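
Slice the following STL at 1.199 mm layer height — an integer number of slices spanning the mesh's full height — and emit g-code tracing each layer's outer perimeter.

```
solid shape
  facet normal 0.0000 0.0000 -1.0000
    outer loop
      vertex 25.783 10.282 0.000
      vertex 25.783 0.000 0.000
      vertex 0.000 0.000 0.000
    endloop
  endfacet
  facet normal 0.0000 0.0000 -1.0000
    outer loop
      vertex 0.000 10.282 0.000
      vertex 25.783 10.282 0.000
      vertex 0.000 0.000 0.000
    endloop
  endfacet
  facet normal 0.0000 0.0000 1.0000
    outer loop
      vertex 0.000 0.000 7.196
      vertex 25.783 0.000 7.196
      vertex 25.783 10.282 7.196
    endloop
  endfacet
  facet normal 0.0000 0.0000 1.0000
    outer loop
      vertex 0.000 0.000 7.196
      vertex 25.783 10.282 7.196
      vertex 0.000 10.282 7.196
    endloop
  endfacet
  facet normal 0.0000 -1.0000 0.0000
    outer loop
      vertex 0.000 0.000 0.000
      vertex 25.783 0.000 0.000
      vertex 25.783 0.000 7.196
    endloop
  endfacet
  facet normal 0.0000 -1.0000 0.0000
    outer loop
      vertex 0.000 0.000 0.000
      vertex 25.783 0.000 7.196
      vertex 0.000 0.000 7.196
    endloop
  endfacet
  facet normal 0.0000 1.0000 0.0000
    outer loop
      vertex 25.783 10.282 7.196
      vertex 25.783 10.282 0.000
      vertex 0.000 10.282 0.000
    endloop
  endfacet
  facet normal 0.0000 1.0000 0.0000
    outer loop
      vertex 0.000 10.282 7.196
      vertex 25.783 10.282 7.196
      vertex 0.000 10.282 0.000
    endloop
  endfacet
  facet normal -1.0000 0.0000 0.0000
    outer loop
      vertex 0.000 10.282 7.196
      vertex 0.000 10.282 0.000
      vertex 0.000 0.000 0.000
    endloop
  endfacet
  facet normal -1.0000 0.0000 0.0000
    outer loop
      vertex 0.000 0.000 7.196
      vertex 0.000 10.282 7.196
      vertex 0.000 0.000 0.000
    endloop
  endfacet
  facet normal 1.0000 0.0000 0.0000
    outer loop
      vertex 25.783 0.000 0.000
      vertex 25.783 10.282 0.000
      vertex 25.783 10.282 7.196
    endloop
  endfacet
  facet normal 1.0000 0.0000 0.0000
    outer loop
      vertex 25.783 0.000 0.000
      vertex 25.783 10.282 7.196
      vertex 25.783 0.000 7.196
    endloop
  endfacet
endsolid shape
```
; perimeter-only toolpath
G21 ; units = mm
G90 ; absolute positioning
G28 ; home
; layer 1
G0 Z1.199
G0 X0.000 Y0.000
G1 X25.783 Y0.000
G1 X25.783 Y10.282
G1 X0.000 Y10.282
G1 X0.000 Y0.000
; layer 2
G0 Z2.399
G0 X0.000 Y0.000
G1 X25.783 Y0.000
G1 X25.783 Y10.282
G1 X0.000 Y10.282
G1 X0.000 Y0.000
; layer 3
G0 Z3.598
G0 X0.000 Y0.000
G1 X25.783 Y0.000
G1 X25.783 Y10.282
G1 X0.000 Y10.282
G1 X0.000 Y0.000
; layer 4
G0 Z4.797
G0 X0.000 Y0.000
G1 X25.783 Y0.000
G1 X25.783 Y10.282
G1 X0.000 Y10.282
G1 X0.000 Y0.000
; layer 5
G0 Z5.997
G0 X0.000 Y0.000
G1 X25.783 Y0.000
G1 X25.783 Y10.282
G1 X0.000 Y10.282
G1 X0.000 Y0.000
; layer 6
G0 Z7.196
G0 X0.000 Y0.000
G1 X25.783 Y0.000
G1 X25.783 Y10.282
G1 X0.000 Y10.282
G1 X0.000 Y0.000
M2 ; end

The solid is a rectangular box, roughly 25.8 × 10.3 mm footprint and 7.2 mm tall. Slicing at Δz = 1.199 mm — 6 equal slices spanning the solid's height, so layer i sits at z = i·h/6 — gives 6 non-empty perimeters. Each is a 4-segment closed polygon; G0 lifts to the layer z and rapids to the start vertex, then G1 traces the edges.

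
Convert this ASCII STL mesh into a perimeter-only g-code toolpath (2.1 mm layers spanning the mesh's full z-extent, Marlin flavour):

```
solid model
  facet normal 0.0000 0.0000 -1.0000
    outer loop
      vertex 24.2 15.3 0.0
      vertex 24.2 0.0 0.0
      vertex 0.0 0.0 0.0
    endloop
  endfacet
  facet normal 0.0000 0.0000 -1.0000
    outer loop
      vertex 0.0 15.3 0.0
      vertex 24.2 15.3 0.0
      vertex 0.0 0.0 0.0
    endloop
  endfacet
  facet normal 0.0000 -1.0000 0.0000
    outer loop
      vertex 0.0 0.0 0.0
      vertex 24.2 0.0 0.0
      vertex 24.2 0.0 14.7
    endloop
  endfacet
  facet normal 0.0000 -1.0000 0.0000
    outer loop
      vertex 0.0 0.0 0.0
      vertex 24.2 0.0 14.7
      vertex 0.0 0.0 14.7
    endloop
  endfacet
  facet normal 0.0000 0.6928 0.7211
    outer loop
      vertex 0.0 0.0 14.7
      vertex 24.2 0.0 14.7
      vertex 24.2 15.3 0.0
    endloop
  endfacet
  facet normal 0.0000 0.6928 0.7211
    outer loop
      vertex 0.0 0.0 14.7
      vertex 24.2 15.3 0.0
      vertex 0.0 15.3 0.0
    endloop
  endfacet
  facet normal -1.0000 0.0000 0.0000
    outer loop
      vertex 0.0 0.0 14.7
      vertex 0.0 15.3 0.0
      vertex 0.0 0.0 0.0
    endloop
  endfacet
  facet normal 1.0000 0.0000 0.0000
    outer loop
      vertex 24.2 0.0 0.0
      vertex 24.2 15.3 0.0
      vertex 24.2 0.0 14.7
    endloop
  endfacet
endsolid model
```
; perimeter-only toolpath
G21 ; units = mm
G90 ; absolute positioning
G28 ; home
; layer 1
G0 Z2.1
G0 X0.0 Y0.0
G1 X24.2 Y0.0
G1 X24.2 Y13.1
G1 X0.0 Y13.1
G1 X0.0 Y0.0
; layer 2
G0 Z4.2
G0 X0.0 Y0.0
G1 X24.2 Y0.0
G1 X24.2 Y10.9
G1 X0.0 Y10.9
G1 X0.0 Y0.0
; layer 3
G0 Z6.3
G0 X0.0 Y0.0
G1 X24.2 Y0.0
G1 X24.2 Y8.7
G1 X0.0 Y8.7
G1 X0.0 Y0.0
; layer 4
G0 Z8.4
G0 X0.0 Y0.0
G1 X24.2 Y0.0
G1 X24.2 Y6.6
G1 X0.0 Y6.6
G1 X0.0 Y0.0
; layer 5
G0 Z10.5
G0 X0.0 Y0.0
G1 X24.2 Y0.0
G1 X24.2 Y4.4
G1 X0.0 Y4.4
G1 X0.0 Y0.0
; layer 6
G0 Z12.6
G0 X0.0 Y0.0
G1 X24.2 Y0.0
G1 X24.2 Y2.2
G1 X0.0 Y2.2
G1 X0.0 Y0.0
M2 ; end

The solid is a wedge (ramp): 24.2 × 15.3 mm base, rising to 14.7 mm along the y=0 edge and sloping linearly to z=0 at y=15.3. Slicing at Δz = 2.1 mm — 7 equal slices spanning the solid's height, so layer i sits at z = i·h/7 — gives 6 non-empty perimeters. Each is a 4-segment closed polygon; G0 lifts to the layer z and rapids to the start vertex, then G1 traces the edges. The cross-section shrinks linearly with z (the slice at the apex is degenerate and omitted).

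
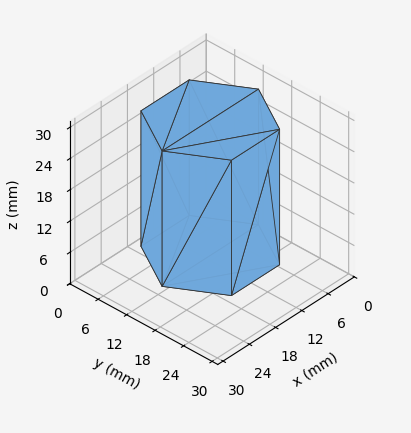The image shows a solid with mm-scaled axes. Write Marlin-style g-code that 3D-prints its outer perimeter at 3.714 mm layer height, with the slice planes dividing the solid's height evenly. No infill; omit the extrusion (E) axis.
Reading the render: the shape is a regular 6-sided prism (a cylinder approximated with 6 flat sides), circumscribed radius ≈ 11 mm, height ≈ 26 mm (dimensions read to the nearest mm from the axis ticks). For the g-code, the solid's height is divided into equal slices at the stated Δz and each level perimeter traced with G1 moves after a G0 lift.

; perimeter-only toolpath
G21 ; units = mm
G90 ; absolute positioning
G28 ; home
; layer 1
G0 Z3.714
G0 X22.000 Y11.000
G1 X16.500 Y20.526
G1 X5.500 Y20.526
G1 X0.000 Y11.000
G1 X5.500 Y1.474
G1 X16.500 Y1.474
G1 X22.000 Y11.000
; layer 2
G0 Z7.429
G0 X22.000 Y11.000
G1 X16.500 Y20.526
G1 X5.500 Y20.526
G1 X0.000 Y11.000
G1 X5.500 Y1.474
G1 X16.500 Y1.474
G1 X22.000 Y11.000
; layer 3
G0 Z11.143
G0 X22.000 Y11.000
G1 X16.500 Y20.526
G1 X5.500 Y20.526
G1 X0.000 Y11.000
G1 X5.500 Y1.474
G1 X16.500 Y1.474
G1 X22.000 Y11.000
; layer 4
G0 Z14.857
G0 X22.000 Y11.000
G1 X16.500 Y20.526
G1 X5.500 Y20.526
G1 X0.000 Y11.000
G1 X5.500 Y1.474
G1 X16.500 Y1.474
G1 X22.000 Y11.000
; layer 5
G0 Z18.571
G0 X22.000 Y11.000
G1 X16.500 Y20.526
G1 X5.500 Y20.526
G1 X0.000 Y11.000
G1 X5.500 Y1.474
G1 X16.500 Y1.474
G1 X22.000 Y11.000
; layer 6
G0 Z22.286
G0 X22.000 Y11.000
G1 X16.500 Y20.526
G1 X5.500 Y20.526
G1 X0.000 Y11.000
G1 X5.500 Y1.474
G1 X16.500 Y1.474
G1 X22.000 Y11.000
; layer 7
G0 Z26.000
G0 X22.000 Y11.000
G1 X16.500 Y20.526
G1 X5.500 Y20.526
G1 X0.000 Y11.000
G1 X5.500 Y1.474
G1 X16.500 Y1.474
G1 X22.000 Y11.000
M2 ; end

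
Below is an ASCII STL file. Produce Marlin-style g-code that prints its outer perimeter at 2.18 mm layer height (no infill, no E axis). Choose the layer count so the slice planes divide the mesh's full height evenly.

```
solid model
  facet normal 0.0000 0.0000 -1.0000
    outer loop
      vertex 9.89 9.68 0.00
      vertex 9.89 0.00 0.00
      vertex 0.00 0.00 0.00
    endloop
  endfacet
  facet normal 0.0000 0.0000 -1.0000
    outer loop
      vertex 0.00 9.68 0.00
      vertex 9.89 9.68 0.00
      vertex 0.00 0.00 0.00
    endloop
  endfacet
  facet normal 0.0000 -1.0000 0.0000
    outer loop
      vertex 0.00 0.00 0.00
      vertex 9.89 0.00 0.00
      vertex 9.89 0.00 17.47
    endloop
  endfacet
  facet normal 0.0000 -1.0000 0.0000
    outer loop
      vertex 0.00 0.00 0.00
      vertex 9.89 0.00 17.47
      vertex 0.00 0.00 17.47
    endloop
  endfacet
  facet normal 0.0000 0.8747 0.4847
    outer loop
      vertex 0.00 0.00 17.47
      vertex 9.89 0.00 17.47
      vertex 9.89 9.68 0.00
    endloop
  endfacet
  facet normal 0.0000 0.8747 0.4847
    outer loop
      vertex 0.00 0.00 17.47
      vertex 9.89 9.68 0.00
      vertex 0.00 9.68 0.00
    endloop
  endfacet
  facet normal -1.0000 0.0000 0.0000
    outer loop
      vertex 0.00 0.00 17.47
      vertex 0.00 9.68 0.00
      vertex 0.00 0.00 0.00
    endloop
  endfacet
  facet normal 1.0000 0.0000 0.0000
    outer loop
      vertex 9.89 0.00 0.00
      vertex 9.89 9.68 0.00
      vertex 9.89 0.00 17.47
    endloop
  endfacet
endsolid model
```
; perimeter-only toolpath
G21 ; units = mm
G90 ; absolute positioning
G28 ; home
; layer 1
G0 Z2.18
G0 X0.00 Y0.00
G1 X9.89 Y0.00
G1 X9.89 Y8.47
G1 X0.00 Y8.47
G1 X0.00 Y0.00
; layer 2
G0 Z4.37
G0 X0.00 Y0.00
G1 X9.89 Y0.00
G1 X9.89 Y7.26
G1 X0.00 Y7.26
G1 X0.00 Y0.00
; layer 3
G0 Z6.55
G0 X0.00 Y0.00
G1 X9.89 Y0.00
G1 X9.89 Y6.05
G1 X0.00 Y6.05
G1 X0.00 Y0.00
; layer 4
G0 Z8.73
G0 X0.00 Y0.00
G1 X9.89 Y0.00
G1 X9.89 Y4.84
G1 X0.00 Y4.84
G1 X0.00 Y0.00
; layer 5
G0 Z10.92
G0 X0.00 Y0.00
G1 X9.89 Y0.00
G1 X9.89 Y3.63
G1 X0.00 Y3.63
G1 X0.00 Y0.00
; layer 6
G0 Z13.10
G0 X0.00 Y0.00
G1 X9.89 Y0.00
G1 X9.89 Y2.42
G1 X0.00 Y2.42
G1 X0.00 Y0.00
; layer 7
G0 Z15.29
G0 X0.00 Y0.00
G1 X9.89 Y0.00
G1 X9.89 Y1.21
G1 X0.00 Y1.21
G1 X0.00 Y0.00
M2 ; end

The solid is a wedge (ramp): 9.89 × 9.68 mm base, rising to 17.5 mm along the y=0 edge and sloping linearly to z=0 at y=9.68. Slicing at Δz = 2.18 mm — 8 equal slices spanning the solid's height, so layer i sits at z = i·h/8 — gives 7 non-empty perimeters. Each is a 4-segment closed polygon; G0 lifts to the layer z and rapids to the start vertex, then G1 traces the edges. The cross-section shrinks linearly with z (the slice at the apex is degenerate and omitted).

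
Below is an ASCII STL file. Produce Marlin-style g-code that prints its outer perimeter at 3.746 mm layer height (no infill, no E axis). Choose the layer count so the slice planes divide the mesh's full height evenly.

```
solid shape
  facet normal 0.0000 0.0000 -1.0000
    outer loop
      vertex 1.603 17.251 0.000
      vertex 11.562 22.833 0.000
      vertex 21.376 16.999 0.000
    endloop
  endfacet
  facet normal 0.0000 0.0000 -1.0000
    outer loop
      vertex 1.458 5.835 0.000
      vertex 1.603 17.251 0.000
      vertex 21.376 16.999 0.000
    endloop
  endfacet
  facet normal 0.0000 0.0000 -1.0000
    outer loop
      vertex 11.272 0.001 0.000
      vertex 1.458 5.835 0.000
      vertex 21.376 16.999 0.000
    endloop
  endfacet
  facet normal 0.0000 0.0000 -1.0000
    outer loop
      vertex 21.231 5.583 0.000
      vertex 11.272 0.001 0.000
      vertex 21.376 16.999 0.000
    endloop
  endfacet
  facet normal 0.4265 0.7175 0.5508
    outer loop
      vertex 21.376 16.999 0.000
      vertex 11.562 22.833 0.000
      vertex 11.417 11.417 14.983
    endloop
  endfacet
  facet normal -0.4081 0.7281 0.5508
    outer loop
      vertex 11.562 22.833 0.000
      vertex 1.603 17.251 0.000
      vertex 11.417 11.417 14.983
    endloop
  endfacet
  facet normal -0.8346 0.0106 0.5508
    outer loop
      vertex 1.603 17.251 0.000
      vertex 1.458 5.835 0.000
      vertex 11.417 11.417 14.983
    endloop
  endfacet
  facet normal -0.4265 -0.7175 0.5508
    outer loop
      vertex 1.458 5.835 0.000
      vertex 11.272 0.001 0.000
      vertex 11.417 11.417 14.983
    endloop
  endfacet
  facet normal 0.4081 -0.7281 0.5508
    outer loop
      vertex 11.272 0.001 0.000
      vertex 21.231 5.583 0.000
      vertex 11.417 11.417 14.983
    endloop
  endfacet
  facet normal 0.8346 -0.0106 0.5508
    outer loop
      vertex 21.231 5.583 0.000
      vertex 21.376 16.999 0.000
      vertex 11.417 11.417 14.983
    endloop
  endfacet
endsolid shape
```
; perimeter-only toolpath
G21 ; units = mm
G90 ; absolute positioning
G28 ; home
; layer 1
G0 Z3.746
G0 X18.886 Y15.604
G1 X11.526 Y19.979
G1 X4.056 Y15.793
G1 X3.948 Y7.230
G1 X11.308 Y2.855
G1 X18.777 Y7.042
G1 X18.886 Y15.604
; layer 2
G0 Z7.492
G0 X16.396 Y14.208
G1 X11.489 Y17.125
G1 X6.510 Y14.334
G1 X6.438 Y8.626
G1 X11.345 Y5.709
G1 X16.324 Y8.500
G1 X16.396 Y14.208
; layer 3
G0 Z11.237
G0 X13.907 Y12.812
G1 X11.453 Y14.271
G1 X8.963 Y12.876
G1 X8.927 Y10.021
G1 X11.381 Y8.563
G1 X13.871 Y9.959
G1 X13.907 Y12.812
M2 ; end

The solid is a regular 6-sided pyramid, base circumscribed radius ≈ 11.4 mm, apex at z ≈ 15 mm. Slicing at Δz = 3.746 mm — 4 equal slices spanning the solid's height, so layer i sits at z = i·h/4 — gives 3 non-empty perimeters. Each is a 6-segment closed polygon; G0 lifts to the layer z and rapids to the start vertex, then G1 traces the edges. The cross-section shrinks linearly with z (the slice at the apex is degenerate and omitted).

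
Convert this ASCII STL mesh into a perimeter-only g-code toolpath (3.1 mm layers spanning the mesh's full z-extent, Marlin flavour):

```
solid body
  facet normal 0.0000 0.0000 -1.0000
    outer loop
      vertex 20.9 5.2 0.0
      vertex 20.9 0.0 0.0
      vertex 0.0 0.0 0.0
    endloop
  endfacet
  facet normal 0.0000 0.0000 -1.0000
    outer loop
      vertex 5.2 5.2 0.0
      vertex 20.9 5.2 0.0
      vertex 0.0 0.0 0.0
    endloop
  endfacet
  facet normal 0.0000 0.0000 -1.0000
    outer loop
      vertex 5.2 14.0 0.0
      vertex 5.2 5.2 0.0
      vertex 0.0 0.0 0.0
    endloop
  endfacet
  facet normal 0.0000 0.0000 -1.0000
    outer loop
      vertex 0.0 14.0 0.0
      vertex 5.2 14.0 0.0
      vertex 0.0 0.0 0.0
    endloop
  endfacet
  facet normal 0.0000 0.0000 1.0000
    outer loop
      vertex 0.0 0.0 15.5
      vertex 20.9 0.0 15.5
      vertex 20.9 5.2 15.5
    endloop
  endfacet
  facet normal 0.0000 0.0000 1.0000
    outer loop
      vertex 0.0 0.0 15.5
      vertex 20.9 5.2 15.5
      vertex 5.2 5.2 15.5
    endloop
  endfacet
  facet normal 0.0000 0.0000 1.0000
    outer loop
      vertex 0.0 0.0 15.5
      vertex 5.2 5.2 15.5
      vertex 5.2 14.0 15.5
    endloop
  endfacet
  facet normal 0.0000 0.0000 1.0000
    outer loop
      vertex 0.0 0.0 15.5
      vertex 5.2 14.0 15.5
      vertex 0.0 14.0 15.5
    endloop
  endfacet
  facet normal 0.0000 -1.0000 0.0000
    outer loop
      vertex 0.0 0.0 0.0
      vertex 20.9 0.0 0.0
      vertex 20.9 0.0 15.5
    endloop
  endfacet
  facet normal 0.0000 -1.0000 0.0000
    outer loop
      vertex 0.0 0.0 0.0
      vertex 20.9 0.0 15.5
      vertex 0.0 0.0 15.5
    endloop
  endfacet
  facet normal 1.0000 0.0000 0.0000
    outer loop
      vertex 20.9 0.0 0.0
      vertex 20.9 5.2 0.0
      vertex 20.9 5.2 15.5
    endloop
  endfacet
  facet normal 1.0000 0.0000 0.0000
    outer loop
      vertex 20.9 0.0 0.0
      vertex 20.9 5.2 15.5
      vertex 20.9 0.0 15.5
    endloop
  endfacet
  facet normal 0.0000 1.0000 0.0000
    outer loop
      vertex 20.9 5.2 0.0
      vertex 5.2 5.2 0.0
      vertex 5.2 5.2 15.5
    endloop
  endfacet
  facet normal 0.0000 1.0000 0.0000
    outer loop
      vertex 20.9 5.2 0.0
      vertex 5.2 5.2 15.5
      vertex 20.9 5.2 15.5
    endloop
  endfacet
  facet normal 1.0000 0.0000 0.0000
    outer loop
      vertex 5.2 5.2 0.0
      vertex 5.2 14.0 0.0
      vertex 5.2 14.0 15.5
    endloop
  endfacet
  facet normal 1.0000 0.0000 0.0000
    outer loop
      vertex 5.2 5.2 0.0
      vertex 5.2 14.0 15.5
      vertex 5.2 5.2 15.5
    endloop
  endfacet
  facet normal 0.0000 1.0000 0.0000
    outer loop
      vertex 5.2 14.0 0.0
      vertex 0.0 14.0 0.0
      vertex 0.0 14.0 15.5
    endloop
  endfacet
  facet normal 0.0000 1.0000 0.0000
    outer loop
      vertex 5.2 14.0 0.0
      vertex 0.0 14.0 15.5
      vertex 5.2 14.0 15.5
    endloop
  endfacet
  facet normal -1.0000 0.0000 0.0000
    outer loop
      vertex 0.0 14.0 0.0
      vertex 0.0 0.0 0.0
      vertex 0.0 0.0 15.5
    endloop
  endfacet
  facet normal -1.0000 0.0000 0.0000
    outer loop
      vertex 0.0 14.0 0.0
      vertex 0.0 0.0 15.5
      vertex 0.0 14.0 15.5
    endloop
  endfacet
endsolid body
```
; perimeter-only toolpath
G21 ; units = mm
G90 ; absolute positioning
G28 ; home
; layer 1
G0 Z3.1
G0 X0.0 Y0.0
G1 X20.9 Y0.0
G1 X20.9 Y5.2
G1 X5.2 Y5.2
G1 X5.2 Y14.0
G1 X0.0 Y14.0
G1 X0.0 Y0.0
; layer 2
G0 Z6.2
G0 X0.0 Y0.0
G1 X20.9 Y0.0
G1 X20.9 Y5.2
G1 X5.2 Y5.2
G1 X5.2 Y14.0
G1 X0.0 Y14.0
G1 X0.0 Y0.0
; layer 3
G0 Z9.3
G0 X0.0 Y0.0
G1 X20.9 Y0.0
G1 X20.9 Y5.2
G1 X5.2 Y5.2
G1 X5.2 Y14.0
G1 X0.0 Y14.0
G1 X0.0 Y0.0
; layer 4
G0 Z12.4
G0 X0.0 Y0.0
G1 X20.9 Y0.0
G1 X20.9 Y5.2
G1 X5.2 Y5.2
G1 X5.2 Y14.0
G1 X0.0 Y14.0
G1 X0.0 Y0.0
; layer 5
G0 Z15.5
G0 X0.0 Y0.0
G1 X20.9 Y0.0
G1 X20.9 Y5.2
G1 X5.2 Y5.2
G1 X5.2 Y14.0
G1 X0.0 Y14.0
G1 X0.0 Y0.0
M2 ; end

The solid is an L-shaped prism: outer 20.9 × 14 mm, arm thicknesses ≈ 5.2 mm (horizontal) and 5.2 mm (vertical), extruded 15.5 mm in z. Slicing at Δz = 3.1 mm — 5 equal slices spanning the solid's height, so layer i sits at z = i·h/5 — gives 5 non-empty perimeters. Each is a 6-segment closed polygon; G0 lifts to the layer z and rapids to the start vertex, then G1 traces the edges.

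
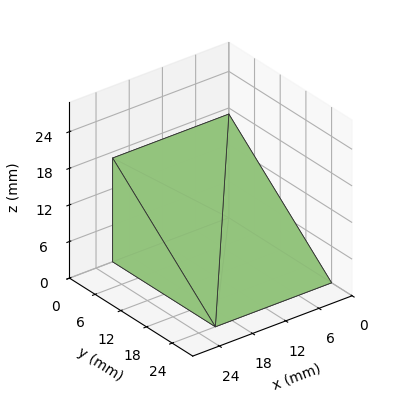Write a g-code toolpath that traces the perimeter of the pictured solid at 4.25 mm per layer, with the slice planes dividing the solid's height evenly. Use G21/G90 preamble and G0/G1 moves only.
Reading the render: the shape is a wedge (ramp): 21 × 24 mm base, rising to 17 mm along the y=0 edge and sloping linearly to z=0 at y=24 (dimensions read to the nearest mm from the axis ticks). For the g-code, the solid's height is divided into equal slices at the stated Δz and each level perimeter traced with G1 moves after a G0 lift.

; perimeter-only toolpath
G21 ; units = mm
G90 ; absolute positioning
G28 ; home
; layer 1
G0 Z4.25
G0 X0.00 Y0.00
G1 X21.00 Y0.00
G1 X21.00 Y18.00
G1 X0.00 Y18.00
G1 X0.00 Y0.00
; layer 2
G0 Z8.50
G0 X0.00 Y0.00
G1 X21.00 Y0.00
G1 X21.00 Y12.00
G1 X0.00 Y12.00
G1 X0.00 Y0.00
; layer 3
G0 Z12.75
G0 X0.00 Y0.00
G1 X21.00 Y0.00
G1 X21.00 Y6.00
G1 X0.00 Y6.00
G1 X0.00 Y0.00
M2 ; end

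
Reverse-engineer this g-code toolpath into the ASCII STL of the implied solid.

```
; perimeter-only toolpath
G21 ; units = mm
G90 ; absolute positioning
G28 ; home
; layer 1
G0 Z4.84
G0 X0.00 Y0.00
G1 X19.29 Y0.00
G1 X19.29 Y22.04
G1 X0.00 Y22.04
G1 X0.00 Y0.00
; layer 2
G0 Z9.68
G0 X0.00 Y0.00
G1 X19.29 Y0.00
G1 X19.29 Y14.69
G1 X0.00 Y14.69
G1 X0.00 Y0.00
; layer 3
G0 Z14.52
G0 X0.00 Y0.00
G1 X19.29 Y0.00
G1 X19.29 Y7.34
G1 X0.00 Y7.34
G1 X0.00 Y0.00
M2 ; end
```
solid part
  facet normal 0.0000 0.0000 -1.0000
    outer loop
      vertex 19.29 29.38 0.00
      vertex 19.29 0.00 0.00
      vertex 0.00 0.00 0.00
    endloop
  endfacet
  facet normal 0.0000 0.0000 -1.0000
    outer loop
      vertex 0.00 29.38 0.00
      vertex 19.29 29.38 0.00
      vertex 0.00 0.00 0.00
    endloop
  endfacet
  facet normal 0.0000 -1.0000 0.0000
    outer loop
      vertex 0.00 0.00 0.00
      vertex 19.29 0.00 0.00
      vertex 19.29 0.00 19.36
    endloop
  endfacet
  facet normal 0.0000 -1.0000 0.0000
    outer loop
      vertex 0.00 0.00 0.00
      vertex 19.29 0.00 19.36
      vertex 0.00 0.00 19.36
    endloop
  endfacet
  facet normal 0.0000 0.5502 0.8350
    outer loop
      vertex 0.00 0.00 19.36
      vertex 19.29 0.00 19.36
      vertex 19.29 29.38 0.00
    endloop
  endfacet
  facet normal 0.0000 0.5502 0.8350
    outer loop
      vertex 0.00 0.00 19.36
      vertex 19.29 29.38 0.00
      vertex 0.00 29.38 0.00
    endloop
  endfacet
  facet normal -1.0000 0.0000 0.0000
    outer loop
      vertex 0.00 0.00 19.36
      vertex 0.00 29.38 0.00
      vertex 0.00 0.00 0.00
    endloop
  endfacet
  facet normal 1.0000 0.0000 0.0000
    outer loop
      vertex 19.29 0.00 0.00
      vertex 19.29 29.38 0.00
      vertex 19.29 0.00 19.36
    endloop
  endfacet
endsolid part

The G0 Z moves step by Δz≈4.84 mm. The G1 loops shrink linearly with z, so the solid tapers from its base footprint up to z≈19.4. Closing with a flat bottom cap and the tapered top and triangulating gives 8 facets — a wedge (ramp): 19.3 × 29.4 mm base, rising to 19.4 mm along the y=0 edge and sloping linearly to z=0 at y=29.4.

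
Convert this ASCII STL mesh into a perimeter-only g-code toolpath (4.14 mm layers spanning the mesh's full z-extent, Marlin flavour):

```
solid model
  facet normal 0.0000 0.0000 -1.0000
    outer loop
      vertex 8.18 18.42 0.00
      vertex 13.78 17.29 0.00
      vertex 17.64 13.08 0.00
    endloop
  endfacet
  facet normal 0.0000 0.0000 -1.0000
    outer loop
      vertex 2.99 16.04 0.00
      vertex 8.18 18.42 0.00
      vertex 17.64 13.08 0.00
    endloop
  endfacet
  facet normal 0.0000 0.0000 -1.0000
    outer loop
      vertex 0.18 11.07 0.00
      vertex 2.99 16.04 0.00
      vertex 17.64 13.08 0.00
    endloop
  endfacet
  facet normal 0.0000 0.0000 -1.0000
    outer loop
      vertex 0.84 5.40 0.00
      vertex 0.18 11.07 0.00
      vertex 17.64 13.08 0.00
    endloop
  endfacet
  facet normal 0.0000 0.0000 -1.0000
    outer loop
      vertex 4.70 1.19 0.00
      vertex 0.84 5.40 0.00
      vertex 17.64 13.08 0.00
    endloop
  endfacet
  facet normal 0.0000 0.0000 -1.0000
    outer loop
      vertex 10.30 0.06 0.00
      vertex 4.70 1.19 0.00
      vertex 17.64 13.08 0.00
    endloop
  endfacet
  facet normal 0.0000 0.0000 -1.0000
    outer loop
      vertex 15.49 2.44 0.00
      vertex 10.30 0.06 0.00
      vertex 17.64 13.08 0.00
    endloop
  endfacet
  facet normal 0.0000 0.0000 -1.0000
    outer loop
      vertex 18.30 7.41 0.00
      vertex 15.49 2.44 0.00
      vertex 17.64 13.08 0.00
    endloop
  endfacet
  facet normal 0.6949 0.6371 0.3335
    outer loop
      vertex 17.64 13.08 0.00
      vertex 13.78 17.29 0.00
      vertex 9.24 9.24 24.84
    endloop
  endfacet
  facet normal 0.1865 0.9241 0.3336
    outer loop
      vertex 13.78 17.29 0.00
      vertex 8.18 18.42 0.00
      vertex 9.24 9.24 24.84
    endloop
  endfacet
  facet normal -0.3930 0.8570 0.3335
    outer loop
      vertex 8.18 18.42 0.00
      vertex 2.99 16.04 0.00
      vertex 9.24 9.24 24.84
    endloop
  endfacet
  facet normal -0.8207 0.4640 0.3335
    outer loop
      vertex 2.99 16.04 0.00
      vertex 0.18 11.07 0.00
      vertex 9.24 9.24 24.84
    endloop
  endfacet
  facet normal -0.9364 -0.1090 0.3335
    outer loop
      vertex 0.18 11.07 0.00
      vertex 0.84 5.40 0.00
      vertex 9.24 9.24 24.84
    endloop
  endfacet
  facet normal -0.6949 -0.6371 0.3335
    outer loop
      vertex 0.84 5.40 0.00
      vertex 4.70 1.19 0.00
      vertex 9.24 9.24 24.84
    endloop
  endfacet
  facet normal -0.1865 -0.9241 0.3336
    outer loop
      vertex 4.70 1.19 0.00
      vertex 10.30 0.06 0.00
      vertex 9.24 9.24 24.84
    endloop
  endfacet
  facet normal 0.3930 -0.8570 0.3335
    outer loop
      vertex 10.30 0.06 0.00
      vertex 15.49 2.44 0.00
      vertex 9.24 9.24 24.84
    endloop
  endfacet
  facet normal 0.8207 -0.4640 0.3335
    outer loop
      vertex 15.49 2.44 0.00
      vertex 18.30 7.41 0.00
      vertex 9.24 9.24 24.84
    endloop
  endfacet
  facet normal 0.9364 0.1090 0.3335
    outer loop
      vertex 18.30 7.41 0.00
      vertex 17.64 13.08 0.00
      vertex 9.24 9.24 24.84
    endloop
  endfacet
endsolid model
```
; perimeter-only toolpath
G21 ; units = mm
G90 ; absolute positioning
G28 ; home
; layer 1
G0 Z4.14
G0 X16.24 Y12.44
G1 X13.02 Y15.95
G1 X8.36 Y16.89
G1 X4.03 Y14.91
G1 X1.69 Y10.77
G1 X2.24 Y6.04
G1 X5.46 Y2.53
G1 X10.12 Y1.59
G1 X14.45 Y3.57
G1 X16.79 Y7.71
G1 X16.24 Y12.44
; layer 2
G0 Z8.28
G0 X14.84 Y11.80
G1 X12.27 Y14.61
G1 X8.53 Y15.36
G1 X5.07 Y13.77
G1 X3.20 Y10.46
G1 X3.64 Y6.68
G1 X6.21 Y3.87
G1 X9.95 Y3.12
G1 X13.41 Y4.71
G1 X15.28 Y8.02
G1 X14.84 Y11.80
; layer 3
G0 Z12.42
G0 X13.44 Y11.16
G1 X11.51 Y13.27
G1 X8.71 Y13.83
G1 X6.12 Y12.64
G1 X4.71 Y10.16
G1 X5.04 Y7.32
G1 X6.97 Y5.21
G1 X9.77 Y4.65
G1 X12.37 Y5.84
G1 X13.77 Y8.32
G1 X13.44 Y11.16
; layer 4
G0 Z16.56
G0 X12.04 Y10.52
G1 X10.75 Y11.92
G1 X8.89 Y12.30
G1 X7.16 Y11.51
G1 X6.22 Y9.85
G1 X6.44 Y7.96
G1 X7.73 Y6.56
G1 X9.59 Y6.18
G1 X11.32 Y6.97
G1 X12.26 Y8.63
G1 X12.04 Y10.52
; layer 5
G0 Z20.70
G0 X10.64 Y9.88
G1 X10.00 Y10.58
G1 X9.06 Y10.77
G1 X8.20 Y10.37
G1 X7.73 Y9.54
G1 X7.84 Y8.60
G1 X8.48 Y7.90
G1 X9.42 Y7.71
G1 X10.28 Y8.11
G1 X10.75 Y8.94
G1 X10.64 Y9.88
M2 ; end

The solid is a regular 10-sided pyramid, base circumscribed radius ≈ 9.24 mm, apex at z ≈ 24.8 mm. Slicing at Δz = 4.14 mm — 6 equal slices spanning the solid's height, so layer i sits at z = i·h/6 — gives 5 non-empty perimeters. Each is a 10-segment closed polygon; G0 lifts to the layer z and rapids to the start vertex, then G1 traces the edges. The cross-section shrinks linearly with z (the slice at the apex is degenerate and omitted).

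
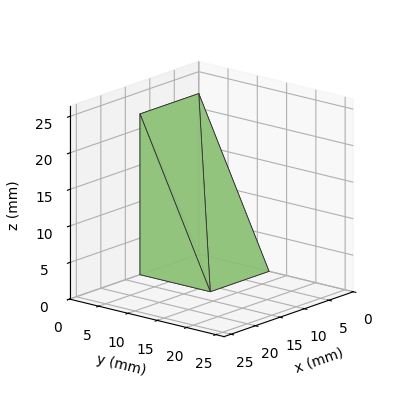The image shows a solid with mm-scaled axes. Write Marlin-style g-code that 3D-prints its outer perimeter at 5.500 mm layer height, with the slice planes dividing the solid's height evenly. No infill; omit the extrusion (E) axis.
Reading the render: the shape is a wedge (ramp): 12 × 12 mm base, rising to 22 mm along the y=0 edge and sloping linearly to z=0 at y=12 (dimensions read to the nearest mm from the axis ticks). For the g-code, the solid's height is divided into equal slices at the stated Δz and each level perimeter traced with G1 moves after a G0 lift.

; perimeter-only toolpath
G21 ; units = mm
G90 ; absolute positioning
G28 ; home
; layer 1
G0 Z5.500
G0 X0.000 Y0.000
G1 X12.000 Y0.000
G1 X12.000 Y9.000
G1 X0.000 Y9.000
G1 X0.000 Y0.000
; layer 2
G0 Z11.000
G0 X0.000 Y0.000
G1 X12.000 Y0.000
G1 X12.000 Y6.000
G1 X0.000 Y6.000
G1 X0.000 Y0.000
; layer 3
G0 Z16.500
G0 X0.000 Y0.000
G1 X12.000 Y0.000
G1 X12.000 Y3.000
G1 X0.000 Y3.000
G1 X0.000 Y0.000
M2 ; end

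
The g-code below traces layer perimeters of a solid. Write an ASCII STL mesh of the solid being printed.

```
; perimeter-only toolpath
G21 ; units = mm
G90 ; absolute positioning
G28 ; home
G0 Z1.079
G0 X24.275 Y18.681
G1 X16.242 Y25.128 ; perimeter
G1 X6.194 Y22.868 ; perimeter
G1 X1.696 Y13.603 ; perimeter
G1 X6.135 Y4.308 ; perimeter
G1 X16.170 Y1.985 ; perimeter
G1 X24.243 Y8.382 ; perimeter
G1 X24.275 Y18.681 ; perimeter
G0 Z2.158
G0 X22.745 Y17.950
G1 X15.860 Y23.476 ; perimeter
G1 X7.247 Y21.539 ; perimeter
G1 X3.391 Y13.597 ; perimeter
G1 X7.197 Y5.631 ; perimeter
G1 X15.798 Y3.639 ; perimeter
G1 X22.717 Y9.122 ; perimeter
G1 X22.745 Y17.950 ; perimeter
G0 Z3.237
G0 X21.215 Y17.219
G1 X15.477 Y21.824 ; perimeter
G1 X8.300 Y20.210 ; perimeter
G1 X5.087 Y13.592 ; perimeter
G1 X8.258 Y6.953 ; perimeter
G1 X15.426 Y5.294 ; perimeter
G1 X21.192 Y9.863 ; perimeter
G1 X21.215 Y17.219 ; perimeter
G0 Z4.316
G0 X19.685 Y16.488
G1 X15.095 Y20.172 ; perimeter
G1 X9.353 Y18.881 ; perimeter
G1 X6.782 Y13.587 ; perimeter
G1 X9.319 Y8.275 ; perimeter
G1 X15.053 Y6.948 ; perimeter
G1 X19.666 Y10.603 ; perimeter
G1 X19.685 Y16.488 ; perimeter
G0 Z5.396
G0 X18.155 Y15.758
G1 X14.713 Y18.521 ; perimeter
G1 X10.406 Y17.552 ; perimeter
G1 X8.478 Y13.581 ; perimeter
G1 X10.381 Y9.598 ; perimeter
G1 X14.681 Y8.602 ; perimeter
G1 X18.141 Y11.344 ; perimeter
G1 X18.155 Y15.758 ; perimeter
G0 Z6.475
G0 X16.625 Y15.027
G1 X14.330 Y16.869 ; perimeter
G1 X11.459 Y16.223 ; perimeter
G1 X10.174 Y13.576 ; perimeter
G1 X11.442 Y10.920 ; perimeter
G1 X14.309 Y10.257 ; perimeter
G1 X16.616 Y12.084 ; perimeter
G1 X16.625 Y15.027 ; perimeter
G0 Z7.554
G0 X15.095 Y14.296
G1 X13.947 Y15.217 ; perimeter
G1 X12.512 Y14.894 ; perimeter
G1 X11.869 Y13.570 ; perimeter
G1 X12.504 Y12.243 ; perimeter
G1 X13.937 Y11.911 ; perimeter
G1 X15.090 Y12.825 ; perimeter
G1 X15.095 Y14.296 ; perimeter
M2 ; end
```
solid part
  facet normal 0.0000 0.0000 -1.0000
    outer loop
      vertex 5.141 24.197 0.000
      vertex 16.625 26.780 0.000
      vertex 25.805 19.412 0.000
    endloop
  endfacet
  facet normal 0.0000 0.0000 -1.0000
    outer loop
      vertex 0.000 13.608 0.000
      vertex 5.141 24.197 0.000
      vertex 25.805 19.412 0.000
    endloop
  endfacet
  facet normal 0.0000 0.0000 -1.0000
    outer loop
      vertex 5.074 2.986 0.000
      vertex 0.000 13.608 0.000
      vertex 25.805 19.412 0.000
    endloop
  endfacet
  facet normal 0.0000 0.0000 -1.0000
    outer loop
      vertex 16.542 0.331 0.000
      vertex 5.074 2.986 0.000
      vertex 25.805 19.412 0.000
    endloop
  endfacet
  facet normal 0.0000 0.0000 -1.0000
    outer loop
      vertex 25.768 7.641 0.000
      vertex 16.542 0.331 0.000
      vertex 25.805 19.412 0.000
    endloop
  endfacet
  facet normal 0.3611 0.4500 0.8168
    outer loop
      vertex 25.805 19.412 0.000
      vertex 16.625 26.780 0.000
      vertex 13.565 13.565 8.633
    endloop
  endfacet
  facet normal -0.1266 0.5629 0.8168
    outer loop
      vertex 16.625 26.780 0.000
      vertex 5.141 24.197 0.000
      vertex 13.565 13.565 8.633
    endloop
  endfacet
  facet normal -0.5190 0.2520 0.8168
    outer loop
      vertex 5.141 24.197 0.000
      vertex 0.000 13.608 0.000
      vertex 13.565 13.565 8.633
    endloop
  endfacet
  facet normal -0.5206 -0.2487 0.8168
    outer loop
      vertex 0.000 13.608 0.000
      vertex 5.074 2.986 0.000
      vertex 13.565 13.565 8.633
    endloop
  endfacet
  facet normal -0.1301 -0.5621 0.8168
    outer loop
      vertex 5.074 2.986 0.000
      vertex 16.542 0.331 0.000
      vertex 13.565 13.565 8.633
    endloop
  endfacet
  facet normal 0.3583 -0.4522 0.8168
    outer loop
      vertex 16.542 0.331 0.000
      vertex 25.768 7.641 0.000
      vertex 13.565 13.565 8.633
    endloop
  endfacet
  facet normal 0.5769 -0.0018 0.8168
    outer loop
      vertex 25.768 7.641 0.000
      vertex 25.805 19.412 0.000
      vertex 13.565 13.565 8.633
    endloop
  endfacet
endsolid part

The G0 Z moves step by Δz≈1.079 mm. The G1 loops shrink linearly with z, so the solid tapers from its base footprint up to z≈8.63. Closing with a flat bottom cap and the tapered top and triangulating gives 12 facets — a regular 7-sided pyramid, base circumscribed radius ≈ 13.6 mm, apex at z ≈ 8.63 mm.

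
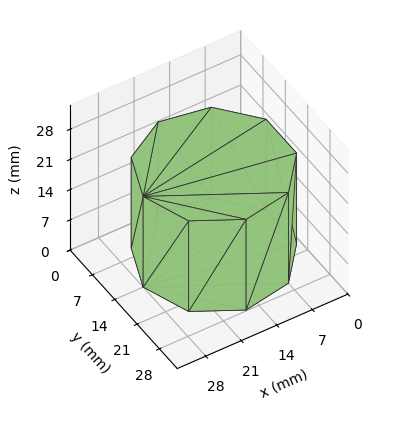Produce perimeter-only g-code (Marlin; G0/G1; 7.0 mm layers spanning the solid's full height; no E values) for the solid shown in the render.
Reading the render: the shape is a regular 9-sided prism (a cylinder approximated with 9 flat sides), circumscribed radius ≈ 14 mm, height ≈ 21 mm (dimensions read to the nearest mm from the axis ticks). For the g-code, the solid's height is divided into equal slices at the stated Δz and each level perimeter traced with G1 moves after a G0 lift.

; perimeter-only toolpath
G21 ; units = mm
G90 ; absolute positioning
G28 ; home
; layer 1
G0 Z7.0
G0 X28.0 Y14.0
G1 X24.7 Y23.0
G1 X16.4 Y27.8
G1 X7.0 Y26.1
G1 X0.8 Y18.8
G1 X0.8 Y9.2
G1 X7.0 Y1.9
G1 X16.4 Y0.2
G1 X24.7 Y5.0
G1 X28.0 Y14.0
; layer 2
G0 Z14.0
G0 X28.0 Y14.0
G1 X24.7 Y23.0
G1 X16.4 Y27.8
G1 X7.0 Y26.1
G1 X0.8 Y18.8
G1 X0.8 Y9.2
G1 X7.0 Y1.9
G1 X16.4 Y0.2
G1 X24.7 Y5.0
G1 X28.0 Y14.0
; layer 3
G0 Z21.0
G0 X28.0 Y14.0
G1 X24.7 Y23.0
G1 X16.4 Y27.8
G1 X7.0 Y26.1
G1 X0.8 Y18.8
G1 X0.8 Y9.2
G1 X7.0 Y1.9
G1 X16.4 Y0.2
G1 X24.7 Y5.0
G1 X28.0 Y14.0
M2 ; end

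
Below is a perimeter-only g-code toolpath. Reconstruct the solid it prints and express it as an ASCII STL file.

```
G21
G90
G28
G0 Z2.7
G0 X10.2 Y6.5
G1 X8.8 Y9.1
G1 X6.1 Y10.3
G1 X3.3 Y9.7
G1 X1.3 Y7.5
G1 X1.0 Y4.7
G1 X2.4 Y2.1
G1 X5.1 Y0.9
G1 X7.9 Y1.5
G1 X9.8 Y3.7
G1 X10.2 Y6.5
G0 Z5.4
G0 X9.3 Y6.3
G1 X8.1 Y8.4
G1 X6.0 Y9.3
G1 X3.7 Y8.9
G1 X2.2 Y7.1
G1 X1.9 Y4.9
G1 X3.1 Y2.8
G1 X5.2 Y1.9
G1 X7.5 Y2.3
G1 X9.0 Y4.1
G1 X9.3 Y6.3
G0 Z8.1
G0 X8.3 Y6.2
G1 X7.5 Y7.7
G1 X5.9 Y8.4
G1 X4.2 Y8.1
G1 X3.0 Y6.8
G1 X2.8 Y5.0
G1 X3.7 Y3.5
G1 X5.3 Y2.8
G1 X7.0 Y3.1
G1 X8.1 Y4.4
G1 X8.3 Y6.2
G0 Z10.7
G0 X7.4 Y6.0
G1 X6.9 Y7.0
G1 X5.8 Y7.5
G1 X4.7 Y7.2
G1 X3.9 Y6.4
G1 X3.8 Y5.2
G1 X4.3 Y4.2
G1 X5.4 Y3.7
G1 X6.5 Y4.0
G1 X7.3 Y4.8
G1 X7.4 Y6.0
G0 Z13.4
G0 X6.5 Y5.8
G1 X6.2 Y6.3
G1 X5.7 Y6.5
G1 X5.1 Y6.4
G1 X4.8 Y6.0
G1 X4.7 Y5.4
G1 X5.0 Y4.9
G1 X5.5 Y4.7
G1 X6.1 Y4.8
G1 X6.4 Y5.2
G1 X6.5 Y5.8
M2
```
solid part
  facet normal 0.0000 0.0000 -1.0000
    outer loop
      vertex 6.2 11.2 0.0
      vertex 9.4 9.8 0.0
      vertex 11.1 6.7 0.0
    endloop
  endfacet
  facet normal 0.0000 0.0000 -1.0000
    outer loop
      vertex 2.8 10.5 0.0
      vertex 6.2 11.2 0.0
      vertex 11.1 6.7 0.0
    endloop
  endfacet
  facet normal 0.0000 0.0000 -1.0000
    outer loop
      vertex 0.5 7.9 0.0
      vertex 2.8 10.5 0.0
      vertex 11.1 6.7 0.0
    endloop
  endfacet
  facet normal 0.0000 0.0000 -1.0000
    outer loop
      vertex 0.1 4.5 0.0
      vertex 0.5 7.9 0.0
      vertex 11.1 6.7 0.0
    endloop
  endfacet
  facet normal 0.0000 0.0000 -1.0000
    outer loop
      vertex 1.8 1.4 0.0
      vertex 0.1 4.5 0.0
      vertex 11.1 6.7 0.0
    endloop
  endfacet
  facet normal 0.0000 0.0000 -1.0000
    outer loop
      vertex 5.0 0.0 0.0
      vertex 1.8 1.4 0.0
      vertex 11.1 6.7 0.0
    endloop
  endfacet
  facet normal 0.0000 0.0000 -1.0000
    outer loop
      vertex 8.4 0.7 0.0
      vertex 5.0 0.0 0.0
      vertex 11.1 6.7 0.0
    endloop
  endfacet
  facet normal 0.0000 0.0000 -1.0000
    outer loop
      vertex 10.7 3.3 0.0
      vertex 8.4 0.7 0.0
      vertex 11.1 6.7 0.0
    endloop
  endfacet
  facet normal 0.8321 0.4563 0.3154
    outer loop
      vertex 11.1 6.7 0.0
      vertex 9.4 9.8 0.0
      vertex 5.6 5.6 16.1
    endloop
  endfacet
  facet normal 0.3802 0.8691 0.3165
    outer loop
      vertex 9.4 9.8 0.0
      vertex 6.2 11.2 0.0
      vertex 5.6 5.6 16.1
    endloop
  endfacet
  facet normal -0.1913 0.9292 0.3161
    outer loop
      vertex 6.2 11.2 0.0
      vertex 2.8 10.5 0.0
      vertex 5.6 5.6 16.1
    endloop
  endfacet
  facet normal -0.7109 0.6288 0.3150
    outer loop
      vertex 2.8 10.5 0.0
      vertex 0.5 7.9 0.0
      vertex 5.6 5.6 16.1
    endloop
  endfacet
  facet normal -0.9428 0.1109 0.3145
    outer loop
      vertex 0.5 7.9 0.0
      vertex 0.1 4.5 0.0
      vertex 5.6 5.6 16.1
    endloop
  endfacet
  facet normal -0.8321 -0.4563 0.3154
    outer loop
      vertex 0.1 4.5 0.0
      vertex 1.8 1.4 0.0
      vertex 5.6 5.6 16.1
    endloop
  endfacet
  facet normal -0.3802 -0.8691 0.3165
    outer loop
      vertex 1.8 1.4 0.0
      vertex 5.0 0.0 0.0
      vertex 5.6 5.6 16.1
    endloop
  endfacet
  facet normal 0.1913 -0.9292 0.3161
    outer loop
      vertex 5.0 0.0 0.0
      vertex 8.4 0.7 0.0
      vertex 5.6 5.6 16.1
    endloop
  endfacet
  facet normal 0.7109 -0.6288 0.3150
    outer loop
      vertex 8.4 0.7 0.0
      vertex 10.7 3.3 0.0
      vertex 5.6 5.6 16.1
    endloop
  endfacet
  facet normal 0.9428 -0.1109 0.3145
    outer loop
      vertex 10.7 3.3 0.0
      vertex 11.1 6.7 0.0
      vertex 5.6 5.6 16.1
    endloop
  endfacet
endsolid part

The G0 Z moves step by Δz≈2.7 mm. The G1 loops shrink linearly with z, so the solid tapers from its base footprint up to z≈16.1. Closing with a flat bottom cap and the tapered top and triangulating gives 18 facets — a regular 10-sided pyramid, base circumscribed radius ≈ 5.6 mm, apex at z ≈ 16.1 mm.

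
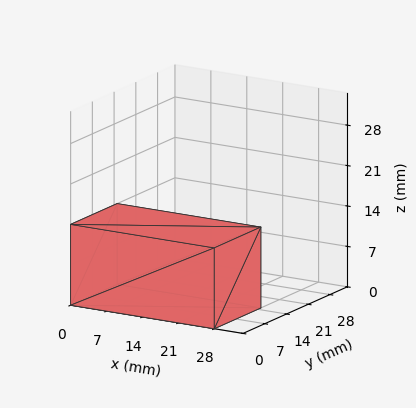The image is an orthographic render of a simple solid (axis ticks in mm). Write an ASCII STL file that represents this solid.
Reading the render: the shape is a rectangular box, roughly 28 × 15 mm footprint and 14 mm tall (dimensions read to the nearest mm from the axis ticks). For the STL, each face is triangulated and given an outward normal.

solid part
  facet normal 0.0000 0.0000 -1.0000
    outer loop
      vertex 28.00 15.00 0.00
      vertex 28.00 0.00 0.00
      vertex 0.00 0.00 0.00
    endloop
  endfacet
  facet normal 0.0000 0.0000 -1.0000
    outer loop
      vertex 0.00 15.00 0.00
      vertex 28.00 15.00 0.00
      vertex 0.00 0.00 0.00
    endloop
  endfacet
  facet normal 0.0000 0.0000 1.0000
    outer loop
      vertex 0.00 0.00 14.00
      vertex 28.00 0.00 14.00
      vertex 28.00 15.00 14.00
    endloop
  endfacet
  facet normal 0.0000 0.0000 1.0000
    outer loop
      vertex 0.00 0.00 14.00
      vertex 28.00 15.00 14.00
      vertex 0.00 15.00 14.00
    endloop
  endfacet
  facet normal 0.0000 -1.0000 0.0000
    outer loop
      vertex 0.00 0.00 0.00
      vertex 28.00 0.00 0.00
      vertex 28.00 0.00 14.00
    endloop
  endfacet
  facet normal 0.0000 -1.0000 0.0000
    outer loop
      vertex 0.00 0.00 0.00
      vertex 28.00 0.00 14.00
      vertex 0.00 0.00 14.00
    endloop
  endfacet
  facet normal 0.0000 1.0000 0.0000
    outer loop
      vertex 28.00 15.00 14.00
      vertex 28.00 15.00 0.00
      vertex 0.00 15.00 0.00
    endloop
  endfacet
  facet normal 0.0000 1.0000 0.0000
    outer loop
      vertex 0.00 15.00 14.00
      vertex 28.00 15.00 14.00
      vertex 0.00 15.00 0.00
    endloop
  endfacet
  facet normal -1.0000 0.0000 0.0000
    outer loop
      vertex 0.00 15.00 14.00
      vertex 0.00 15.00 0.00
      vertex 0.00 0.00 0.00
    endloop
  endfacet
  facet normal -1.0000 0.0000 0.0000
    outer loop
      vertex 0.00 0.00 14.00
      vertex 0.00 15.00 14.00
      vertex 0.00 0.00 0.00
    endloop
  endfacet
  facet normal 1.0000 0.0000 0.0000
    outer loop
      vertex 28.00 0.00 0.00
      vertex 28.00 15.00 0.00
      vertex 28.00 15.00 14.00
    endloop
  endfacet
  facet normal 1.0000 0.0000 0.0000
    outer loop
      vertex 28.00 0.00 0.00
      vertex 28.00 15.00 14.00
      vertex 28.00 0.00 14.00
    endloop
  endfacet
endsolid part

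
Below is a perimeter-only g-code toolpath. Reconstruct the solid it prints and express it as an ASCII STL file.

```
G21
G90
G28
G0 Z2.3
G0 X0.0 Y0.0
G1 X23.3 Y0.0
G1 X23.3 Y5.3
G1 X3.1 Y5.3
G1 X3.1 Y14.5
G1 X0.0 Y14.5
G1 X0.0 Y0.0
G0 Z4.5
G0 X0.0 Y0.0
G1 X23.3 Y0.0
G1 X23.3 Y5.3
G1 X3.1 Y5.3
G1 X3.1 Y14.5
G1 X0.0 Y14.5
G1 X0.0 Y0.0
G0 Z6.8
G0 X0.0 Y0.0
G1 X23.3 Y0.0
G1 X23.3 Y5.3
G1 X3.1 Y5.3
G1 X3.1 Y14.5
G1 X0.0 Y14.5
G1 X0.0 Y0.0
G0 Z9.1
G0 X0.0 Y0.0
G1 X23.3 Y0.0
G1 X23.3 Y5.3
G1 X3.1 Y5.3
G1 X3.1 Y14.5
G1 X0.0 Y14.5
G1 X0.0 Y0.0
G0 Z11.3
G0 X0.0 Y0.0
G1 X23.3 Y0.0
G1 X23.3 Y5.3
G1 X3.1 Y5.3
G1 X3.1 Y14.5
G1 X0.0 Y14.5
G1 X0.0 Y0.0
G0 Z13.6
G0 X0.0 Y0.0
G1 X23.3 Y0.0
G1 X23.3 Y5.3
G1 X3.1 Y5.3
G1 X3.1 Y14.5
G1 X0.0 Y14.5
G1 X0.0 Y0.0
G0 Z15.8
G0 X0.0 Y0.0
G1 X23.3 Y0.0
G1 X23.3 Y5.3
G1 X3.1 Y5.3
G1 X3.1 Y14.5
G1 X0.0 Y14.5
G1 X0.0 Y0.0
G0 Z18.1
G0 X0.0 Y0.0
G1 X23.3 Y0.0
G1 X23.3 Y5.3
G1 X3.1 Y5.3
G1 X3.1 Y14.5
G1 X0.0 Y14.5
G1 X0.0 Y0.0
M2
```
solid part
  facet normal 0.0000 0.0000 -1.0000
    outer loop
      vertex 23.3 5.3 0.0
      vertex 23.3 0.0 0.0
      vertex 0.0 0.0 0.0
    endloop
  endfacet
  facet normal 0.0000 0.0000 -1.0000
    outer loop
      vertex 3.1 5.3 0.0
      vertex 23.3 5.3 0.0
      vertex 0.0 0.0 0.0
    endloop
  endfacet
  facet normal 0.0000 0.0000 -1.0000
    outer loop
      vertex 3.1 14.5 0.0
      vertex 3.1 5.3 0.0
      vertex 0.0 0.0 0.0
    endloop
  endfacet
  facet normal 0.0000 0.0000 -1.0000
    outer loop
      vertex 0.0 14.5 0.0
      vertex 3.1 14.5 0.0
      vertex 0.0 0.0 0.0
    endloop
  endfacet
  facet normal 0.0000 0.0000 1.0000
    outer loop
      vertex 0.0 0.0 18.1
      vertex 23.3 0.0 18.1
      vertex 23.3 5.3 18.1
    endloop
  endfacet
  facet normal 0.0000 0.0000 1.0000
    outer loop
      vertex 0.0 0.0 18.1
      vertex 23.3 5.3 18.1
      vertex 3.1 5.3 18.1
    endloop
  endfacet
  facet normal 0.0000 0.0000 1.0000
    outer loop
      vertex 0.0 0.0 18.1
      vertex 3.1 5.3 18.1
      vertex 3.1 14.5 18.1
    endloop
  endfacet
  facet normal 0.0000 0.0000 1.0000
    outer loop
      vertex 0.0 0.0 18.1
      vertex 3.1 14.5 18.1
      vertex 0.0 14.5 18.1
    endloop
  endfacet
  facet normal 0.0000 -1.0000 0.0000
    outer loop
      vertex 0.0 0.0 0.0
      vertex 23.3 0.0 0.0
      vertex 23.3 0.0 18.1
    endloop
  endfacet
  facet normal 0.0000 -1.0000 0.0000
    outer loop
      vertex 0.0 0.0 0.0
      vertex 23.3 0.0 18.1
      vertex 0.0 0.0 18.1
    endloop
  endfacet
  facet normal 1.0000 0.0000 0.0000
    outer loop
      vertex 23.3 0.0 0.0
      vertex 23.3 5.3 0.0
      vertex 23.3 5.3 18.1
    endloop
  endfacet
  facet normal 1.0000 0.0000 0.0000
    outer loop
      vertex 23.3 0.0 0.0
      vertex 23.3 5.3 18.1
      vertex 23.3 0.0 18.1
    endloop
  endfacet
  facet normal 0.0000 1.0000 0.0000
    outer loop
      vertex 23.3 5.3 0.0
      vertex 3.1 5.3 0.0
      vertex 3.1 5.3 18.1
    endloop
  endfacet
  facet normal 0.0000 1.0000 0.0000
    outer loop
      vertex 23.3 5.3 0.0
      vertex 3.1 5.3 18.1
      vertex 23.3 5.3 18.1
    endloop
  endfacet
  facet normal 1.0000 0.0000 0.0000
    outer loop
      vertex 3.1 5.3 0.0
      vertex 3.1 14.5 0.0
      vertex 3.1 14.5 18.1
    endloop
  endfacet
  facet normal 1.0000 0.0000 0.0000
    outer loop
      vertex 3.1 5.3 0.0
      vertex 3.1 14.5 18.1
      vertex 3.1 5.3 18.1
    endloop
  endfacet
  facet normal 0.0000 1.0000 0.0000
    outer loop
      vertex 3.1 14.5 0.0
      vertex 0.0 14.5 0.0
      vertex 0.0 14.5 18.1
    endloop
  endfacet
  facet normal 0.0000 1.0000 0.0000
    outer loop
      vertex 3.1 14.5 0.0
      vertex 0.0 14.5 18.1
      vertex 3.1 14.5 18.1
    endloop
  endfacet
  facet normal -1.0000 0.0000 0.0000
    outer loop
      vertex 0.0 14.5 0.0
      vertex 0.0 0.0 0.0
      vertex 0.0 0.0 18.1
    endloop
  endfacet
  facet normal -1.0000 0.0000 0.0000
    outer loop
      vertex 0.0 14.5 0.0
      vertex 0.0 0.0 18.1
      vertex 0.0 14.5 18.1
    endloop
  endfacet
endsolid part

The G0 Z moves step by Δz≈2.3 mm. Every layer's G1 loop is the same polygon, so the solid is a straight extrusion of it from z=0 to z≈18.1. Closing with flat bottom and top caps and triangulating gives 20 facets — an L-shaped prism: outer 23.3 × 14.5 mm, arm thicknesses ≈ 5.3 mm (horizontal) and 3.1 mm (vertical), extruded 18.1 mm in z.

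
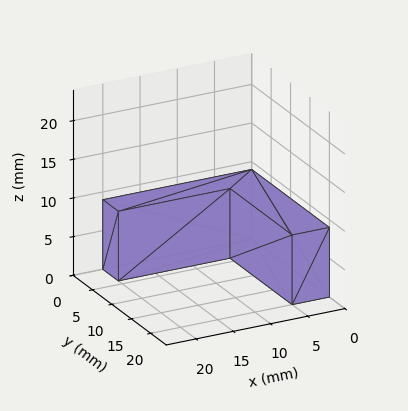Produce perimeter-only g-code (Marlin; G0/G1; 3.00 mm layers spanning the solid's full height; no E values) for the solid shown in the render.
Reading the render: the shape is an L-shaped prism: outer 20 × 20 mm, arm thicknesses ≈ 4 mm (horizontal) and 5 mm (vertical), extruded 9 mm in z (dimensions read to the nearest mm from the axis ticks). For the g-code, the solid's height is divided into equal slices at the stated Δz and each level perimeter traced with G1 moves after a G0 lift.

; perimeter-only toolpath
G21 ; units = mm
G90 ; absolute positioning
G28 ; home
; layer 1
G0 Z3.00
G0 X0.00 Y0.00
G1 X20.00 Y0.00
G1 X20.00 Y4.00
G1 X5.00 Y4.00
G1 X5.00 Y20.00
G1 X0.00 Y20.00
G1 X0.00 Y0.00
; layer 2
G0 Z6.00
G0 X0.00 Y0.00
G1 X20.00 Y0.00
G1 X20.00 Y4.00
G1 X5.00 Y4.00
G1 X5.00 Y20.00
G1 X0.00 Y20.00
G1 X0.00 Y0.00
; layer 3
G0 Z9.00
G0 X0.00 Y0.00
G1 X20.00 Y0.00
G1 X20.00 Y4.00
G1 X5.00 Y4.00
G1 X5.00 Y20.00
G1 X0.00 Y20.00
G1 X0.00 Y0.00
M2 ; end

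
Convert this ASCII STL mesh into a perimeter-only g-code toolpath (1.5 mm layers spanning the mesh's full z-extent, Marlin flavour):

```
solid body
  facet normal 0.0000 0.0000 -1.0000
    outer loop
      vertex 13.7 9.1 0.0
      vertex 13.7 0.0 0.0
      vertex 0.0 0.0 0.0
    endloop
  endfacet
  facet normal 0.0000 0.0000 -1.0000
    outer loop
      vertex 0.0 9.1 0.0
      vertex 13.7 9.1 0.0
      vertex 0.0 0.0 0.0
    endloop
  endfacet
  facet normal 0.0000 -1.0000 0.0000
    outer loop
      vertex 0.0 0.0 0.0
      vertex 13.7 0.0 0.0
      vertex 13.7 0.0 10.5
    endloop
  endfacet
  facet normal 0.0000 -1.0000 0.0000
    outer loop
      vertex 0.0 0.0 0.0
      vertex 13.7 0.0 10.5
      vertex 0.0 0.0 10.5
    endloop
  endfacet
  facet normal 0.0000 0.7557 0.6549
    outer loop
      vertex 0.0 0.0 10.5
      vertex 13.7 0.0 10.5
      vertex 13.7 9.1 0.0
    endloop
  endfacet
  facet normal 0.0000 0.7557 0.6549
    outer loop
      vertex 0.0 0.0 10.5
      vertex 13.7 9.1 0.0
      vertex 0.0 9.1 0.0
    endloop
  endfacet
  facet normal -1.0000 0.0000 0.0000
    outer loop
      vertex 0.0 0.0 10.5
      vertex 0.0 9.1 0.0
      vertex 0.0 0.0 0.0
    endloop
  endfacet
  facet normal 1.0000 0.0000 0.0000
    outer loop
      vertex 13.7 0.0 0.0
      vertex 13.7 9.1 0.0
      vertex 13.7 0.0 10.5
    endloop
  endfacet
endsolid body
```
; perimeter-only toolpath
G21 ; units = mm
G90 ; absolute positioning
G28 ; home
; layer 1
G0 Z1.5
G0 X0.0 Y0.0
G1 X13.7 Y0.0
G1 X13.7 Y7.8
G1 X0.0 Y7.8
G1 X0.0 Y0.0
; layer 2
G0 Z3.0
G0 X0.0 Y0.0
G1 X13.7 Y0.0
G1 X13.7 Y6.5
G1 X0.0 Y6.5
G1 X0.0 Y0.0
; layer 3
G0 Z4.5
G0 X0.0 Y0.0
G1 X13.7 Y0.0
G1 X13.7 Y5.2
G1 X0.0 Y5.2
G1 X0.0 Y0.0
; layer 4
G0 Z6.0
G0 X0.0 Y0.0
G1 X13.7 Y0.0
G1 X13.7 Y3.9
G1 X0.0 Y3.9
G1 X0.0 Y0.0
; layer 5
G0 Z7.5
G0 X0.0 Y0.0
G1 X13.7 Y0.0
G1 X13.7 Y2.6
G1 X0.0 Y2.6
G1 X0.0 Y0.0
; layer 6
G0 Z9.0
G0 X0.0 Y0.0
G1 X13.7 Y0.0
G1 X13.7 Y1.3
G1 X0.0 Y1.3
G1 X0.0 Y0.0
M2 ; end

The solid is a wedge (ramp): 13.7 × 9.1 mm base, rising to 10.5 mm along the y=0 edge and sloping linearly to z=0 at y=9.1. Slicing at Δz = 1.5 mm — 7 equal slices spanning the solid's height, so layer i sits at z = i·h/7 — gives 6 non-empty perimeters. Each is a 4-segment closed polygon; G0 lifts to the layer z and rapids to the start vertex, then G1 traces the edges. The cross-section shrinks linearly with z (the slice at the apex is degenerate and omitted).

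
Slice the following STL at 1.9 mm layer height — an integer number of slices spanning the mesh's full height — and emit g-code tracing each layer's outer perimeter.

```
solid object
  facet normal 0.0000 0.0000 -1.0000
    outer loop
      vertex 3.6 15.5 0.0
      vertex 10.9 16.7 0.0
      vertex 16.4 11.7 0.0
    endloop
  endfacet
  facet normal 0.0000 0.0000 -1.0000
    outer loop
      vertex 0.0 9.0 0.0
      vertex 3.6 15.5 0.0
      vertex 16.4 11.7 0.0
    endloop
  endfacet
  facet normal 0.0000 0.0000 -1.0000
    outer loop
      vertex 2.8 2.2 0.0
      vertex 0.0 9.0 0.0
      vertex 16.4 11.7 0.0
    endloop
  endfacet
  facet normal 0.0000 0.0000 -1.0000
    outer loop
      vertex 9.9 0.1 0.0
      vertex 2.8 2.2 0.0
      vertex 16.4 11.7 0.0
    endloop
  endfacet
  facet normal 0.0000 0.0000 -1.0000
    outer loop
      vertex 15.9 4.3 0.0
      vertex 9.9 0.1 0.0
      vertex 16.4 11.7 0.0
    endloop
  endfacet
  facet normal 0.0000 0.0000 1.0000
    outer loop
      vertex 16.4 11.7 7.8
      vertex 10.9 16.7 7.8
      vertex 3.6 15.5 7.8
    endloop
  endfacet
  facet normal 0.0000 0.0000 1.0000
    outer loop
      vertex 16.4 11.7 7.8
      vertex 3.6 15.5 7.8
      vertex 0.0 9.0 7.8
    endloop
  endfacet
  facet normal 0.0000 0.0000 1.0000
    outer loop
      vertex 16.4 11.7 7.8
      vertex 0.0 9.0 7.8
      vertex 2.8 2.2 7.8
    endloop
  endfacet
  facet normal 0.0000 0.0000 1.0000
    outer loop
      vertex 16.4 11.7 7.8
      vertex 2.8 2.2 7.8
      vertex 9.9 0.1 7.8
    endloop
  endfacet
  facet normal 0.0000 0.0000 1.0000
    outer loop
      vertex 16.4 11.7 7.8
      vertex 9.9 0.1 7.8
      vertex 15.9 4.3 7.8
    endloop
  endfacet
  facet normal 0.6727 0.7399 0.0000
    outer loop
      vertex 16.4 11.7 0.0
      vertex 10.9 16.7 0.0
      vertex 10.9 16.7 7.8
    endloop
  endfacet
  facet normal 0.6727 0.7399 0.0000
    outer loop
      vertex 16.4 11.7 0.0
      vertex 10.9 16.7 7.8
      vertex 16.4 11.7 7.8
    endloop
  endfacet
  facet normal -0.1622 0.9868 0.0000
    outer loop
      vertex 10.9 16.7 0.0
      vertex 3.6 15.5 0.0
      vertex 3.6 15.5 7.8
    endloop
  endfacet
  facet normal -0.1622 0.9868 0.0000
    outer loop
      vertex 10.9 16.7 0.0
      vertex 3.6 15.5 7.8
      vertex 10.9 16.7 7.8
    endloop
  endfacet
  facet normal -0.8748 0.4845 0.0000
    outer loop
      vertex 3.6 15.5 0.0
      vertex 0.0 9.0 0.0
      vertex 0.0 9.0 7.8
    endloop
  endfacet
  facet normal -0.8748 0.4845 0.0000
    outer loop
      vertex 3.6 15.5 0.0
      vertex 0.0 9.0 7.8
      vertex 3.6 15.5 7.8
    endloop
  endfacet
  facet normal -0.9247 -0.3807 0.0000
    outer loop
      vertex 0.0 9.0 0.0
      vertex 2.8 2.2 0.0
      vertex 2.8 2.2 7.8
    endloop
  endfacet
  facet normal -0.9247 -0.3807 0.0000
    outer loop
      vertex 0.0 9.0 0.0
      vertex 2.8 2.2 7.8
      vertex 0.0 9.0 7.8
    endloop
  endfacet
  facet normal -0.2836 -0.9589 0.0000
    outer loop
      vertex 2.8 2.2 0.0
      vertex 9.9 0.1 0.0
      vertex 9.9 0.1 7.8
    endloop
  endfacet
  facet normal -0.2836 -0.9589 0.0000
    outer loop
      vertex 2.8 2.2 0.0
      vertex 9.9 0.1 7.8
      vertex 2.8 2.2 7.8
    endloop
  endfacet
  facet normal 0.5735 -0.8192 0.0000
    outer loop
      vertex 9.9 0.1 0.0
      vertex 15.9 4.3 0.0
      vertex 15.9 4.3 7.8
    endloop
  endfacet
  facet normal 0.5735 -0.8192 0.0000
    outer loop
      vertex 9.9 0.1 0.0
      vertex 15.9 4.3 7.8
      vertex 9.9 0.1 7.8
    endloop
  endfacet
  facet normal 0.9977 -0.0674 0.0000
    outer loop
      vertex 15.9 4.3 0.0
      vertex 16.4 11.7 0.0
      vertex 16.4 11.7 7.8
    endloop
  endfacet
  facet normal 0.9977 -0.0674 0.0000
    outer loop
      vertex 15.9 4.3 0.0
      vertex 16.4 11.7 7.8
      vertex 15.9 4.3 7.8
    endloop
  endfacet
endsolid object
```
; perimeter-only toolpath
G21 ; units = mm
G90 ; absolute positioning
G28 ; home
; layer 1
G0 Z1.9
G0 X16.4 Y11.7
G1 X10.9 Y16.7
G1 X3.6 Y15.5
G1 X0.0 Y9.0
G1 X2.8 Y2.2
G1 X9.9 Y0.1
G1 X15.9 Y4.3
G1 X16.4 Y11.7
; layer 2
G0 Z3.9
G0 X16.4 Y11.7
G1 X10.9 Y16.7
G1 X3.6 Y15.5
G1 X0.0 Y9.0
G1 X2.8 Y2.2
G1 X9.9 Y0.1
G1 X15.9 Y4.3
G1 X16.4 Y11.7
; layer 3
G0 Z5.8
G0 X16.4 Y11.7
G1 X10.9 Y16.7
G1 X3.6 Y15.5
G1 X0.0 Y9.0
G1 X2.8 Y2.2
G1 X9.9 Y0.1
G1 X15.9 Y4.3
G1 X16.4 Y11.7
; layer 4
G0 Z7.8
G0 X16.4 Y11.7
G1 X10.9 Y16.7
G1 X3.6 Y15.5
G1 X0.0 Y9.0
G1 X2.8 Y2.2
G1 X9.9 Y0.1
G1 X15.9 Y4.3
G1 X16.4 Y11.7
M2 ; end

The solid is a regular 7-sided prism (a cylinder approximated with 7 flat sides), circumscribed radius ≈ 8.5 mm, height ≈ 7.8 mm. Slicing at Δz = 1.9 mm — 4 equal slices spanning the solid's height, so layer i sits at z = i·h/4 — gives 4 non-empty perimeters. Each is a 7-segment closed polygon; G0 lifts to the layer z and rapids to the start vertex, then G1 traces the edges.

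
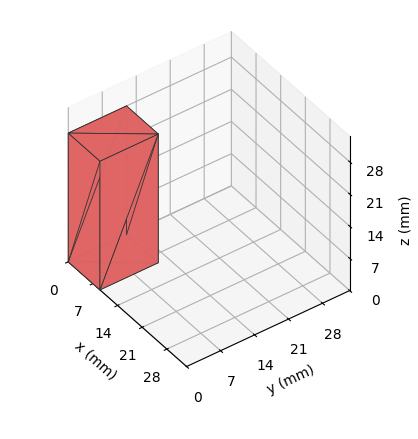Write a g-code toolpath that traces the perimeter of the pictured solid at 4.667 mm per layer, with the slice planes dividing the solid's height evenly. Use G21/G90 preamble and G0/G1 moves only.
Reading the render: the shape is a rectangular box, roughly 9 × 12 mm footprint and 28 mm tall (dimensions read to the nearest mm from the axis ticks). For the g-code, the solid's height is divided into equal slices at the stated Δz and each level perimeter traced with G1 moves after a G0 lift.

; perimeter-only toolpath
G21 ; units = mm
G90 ; absolute positioning
G28 ; home
; layer 1
G0 Z4.667
G0 X0.000 Y0.000
G1 X9.000 Y0.000
G1 X9.000 Y12.000
G1 X0.000 Y12.000
G1 X0.000 Y0.000
; layer 2
G0 Z9.333
G0 X0.000 Y0.000
G1 X9.000 Y0.000
G1 X9.000 Y12.000
G1 X0.000 Y12.000
G1 X0.000 Y0.000
; layer 3
G0 Z14.000
G0 X0.000 Y0.000
G1 X9.000 Y0.000
G1 X9.000 Y12.000
G1 X0.000 Y12.000
G1 X0.000 Y0.000
; layer 4
G0 Z18.667
G0 X0.000 Y0.000
G1 X9.000 Y0.000
G1 X9.000 Y12.000
G1 X0.000 Y12.000
G1 X0.000 Y0.000
; layer 5
G0 Z23.333
G0 X0.000 Y0.000
G1 X9.000 Y0.000
G1 X9.000 Y12.000
G1 X0.000 Y12.000
G1 X0.000 Y0.000
; layer 6
G0 Z28.000
G0 X0.000 Y0.000
G1 X9.000 Y0.000
G1 X9.000 Y12.000
G1 X0.000 Y12.000
G1 X0.000 Y0.000
M2 ; end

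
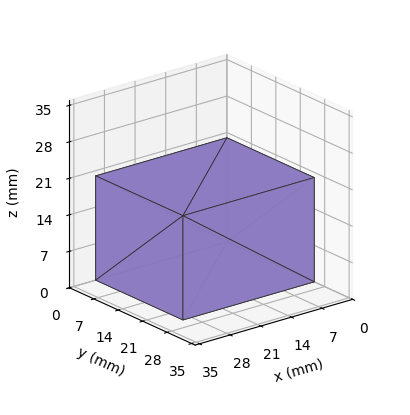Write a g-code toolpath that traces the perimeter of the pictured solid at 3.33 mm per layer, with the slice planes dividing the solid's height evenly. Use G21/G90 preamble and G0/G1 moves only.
Reading the render: the shape is a rectangular box, roughly 30 × 25 mm footprint and 20 mm tall (dimensions read to the nearest mm from the axis ticks). For the g-code, the solid's height is divided into equal slices at the stated Δz and each level perimeter traced with G1 moves after a G0 lift.

; perimeter-only toolpath
G21 ; units = mm
G90 ; absolute positioning
G28 ; home
; layer 1
G0 Z3.33
G0 X0.00 Y0.00
G1 X30.00 Y0.00
G1 X30.00 Y25.00
G1 X0.00 Y25.00
G1 X0.00 Y0.00
; layer 2
G0 Z6.67
G0 X0.00 Y0.00
G1 X30.00 Y0.00
G1 X30.00 Y25.00
G1 X0.00 Y25.00
G1 X0.00 Y0.00
; layer 3
G0 Z10.00
G0 X0.00 Y0.00
G1 X30.00 Y0.00
G1 X30.00 Y25.00
G1 X0.00 Y25.00
G1 X0.00 Y0.00
; layer 4
G0 Z13.33
G0 X0.00 Y0.00
G1 X30.00 Y0.00
G1 X30.00 Y25.00
G1 X0.00 Y25.00
G1 X0.00 Y0.00
; layer 5
G0 Z16.67
G0 X0.00 Y0.00
G1 X30.00 Y0.00
G1 X30.00 Y25.00
G1 X0.00 Y25.00
G1 X0.00 Y0.00
; layer 6
G0 Z20.00
G0 X0.00 Y0.00
G1 X30.00 Y0.00
G1 X30.00 Y25.00
G1 X0.00 Y25.00
G1 X0.00 Y0.00
M2 ; end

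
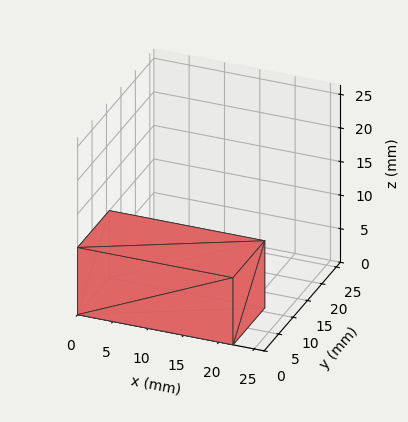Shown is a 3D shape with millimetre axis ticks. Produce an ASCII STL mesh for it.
Reading the render: the shape is a rectangular box, roughly 22 × 11 mm footprint and 10 mm tall (dimensions read to the nearest mm from the axis ticks). For the STL, each face is triangulated and given an outward normal.

solid part
  facet normal 0.0000 0.0000 -1.0000
    outer loop
      vertex 22.00 11.00 0.00
      vertex 22.00 0.00 0.00
      vertex 0.00 0.00 0.00
    endloop
  endfacet
  facet normal 0.0000 0.0000 -1.0000
    outer loop
      vertex 0.00 11.00 0.00
      vertex 22.00 11.00 0.00
      vertex 0.00 0.00 0.00
    endloop
  endfacet
  facet normal 0.0000 0.0000 1.0000
    outer loop
      vertex 0.00 0.00 10.00
      vertex 22.00 0.00 10.00
      vertex 22.00 11.00 10.00
    endloop
  endfacet
  facet normal 0.0000 0.0000 1.0000
    outer loop
      vertex 0.00 0.00 10.00
      vertex 22.00 11.00 10.00
      vertex 0.00 11.00 10.00
    endloop
  endfacet
  facet normal 0.0000 -1.0000 0.0000
    outer loop
      vertex 0.00 0.00 0.00
      vertex 22.00 0.00 0.00
      vertex 22.00 0.00 10.00
    endloop
  endfacet
  facet normal 0.0000 -1.0000 0.0000
    outer loop
      vertex 0.00 0.00 0.00
      vertex 22.00 0.00 10.00
      vertex 0.00 0.00 10.00
    endloop
  endfacet
  facet normal 0.0000 1.0000 0.0000
    outer loop
      vertex 22.00 11.00 10.00
      vertex 22.00 11.00 0.00
      vertex 0.00 11.00 0.00
    endloop
  endfacet
  facet normal 0.0000 1.0000 0.0000
    outer loop
      vertex 0.00 11.00 10.00
      vertex 22.00 11.00 10.00
      vertex 0.00 11.00 0.00
    endloop
  endfacet
  facet normal -1.0000 0.0000 0.0000
    outer loop
      vertex 0.00 11.00 10.00
      vertex 0.00 11.00 0.00
      vertex 0.00 0.00 0.00
    endloop
  endfacet
  facet normal -1.0000 0.0000 0.0000
    outer loop
      vertex 0.00 0.00 10.00
      vertex 0.00 11.00 10.00
      vertex 0.00 0.00 0.00
    endloop
  endfacet
  facet normal 1.0000 0.0000 0.0000
    outer loop
      vertex 22.00 0.00 0.00
      vertex 22.00 11.00 0.00
      vertex 22.00 11.00 10.00
    endloop
  endfacet
  facet normal 1.0000 0.0000 0.0000
    outer loop
      vertex 22.00 0.00 0.00
      vertex 22.00 11.00 10.00
      vertex 22.00 0.00 10.00
    endloop
  endfacet
endsolid part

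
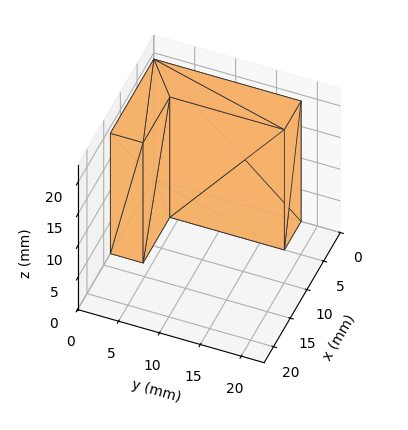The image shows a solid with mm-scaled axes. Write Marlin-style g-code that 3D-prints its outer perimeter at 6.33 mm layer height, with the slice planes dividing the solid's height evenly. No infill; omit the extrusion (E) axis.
Reading the render: the shape is an L-shaped prism: outer 13 × 18 mm, arm thicknesses ≈ 4 mm (horizontal) and 5 mm (vertical), extruded 19 mm in z (dimensions read to the nearest mm from the axis ticks). For the g-code, the solid's height is divided into equal slices at the stated Δz and each level perimeter traced with G1 moves after a G0 lift.

; perimeter-only toolpath
G21 ; units = mm
G90 ; absolute positioning
G28 ; home
; layer 1
G0 Z6.33
G0 X0.00 Y0.00
G1 X13.00 Y0.00
G1 X13.00 Y4.00
G1 X5.00 Y4.00
G1 X5.00 Y18.00
G1 X0.00 Y18.00
G1 X0.00 Y0.00
; layer 2
G0 Z12.67
G0 X0.00 Y0.00
G1 X13.00 Y0.00
G1 X13.00 Y4.00
G1 X5.00 Y4.00
G1 X5.00 Y18.00
G1 X0.00 Y18.00
G1 X0.00 Y0.00
; layer 3
G0 Z19.00
G0 X0.00 Y0.00
G1 X13.00 Y0.00
G1 X13.00 Y4.00
G1 X5.00 Y4.00
G1 X5.00 Y18.00
G1 X0.00 Y18.00
G1 X0.00 Y0.00
M2 ; end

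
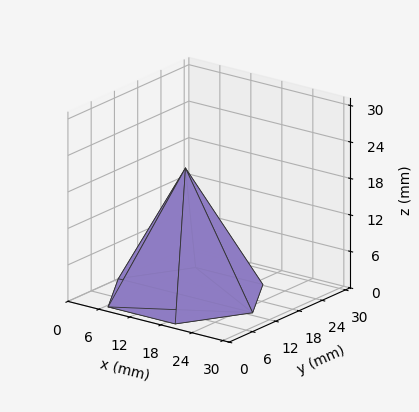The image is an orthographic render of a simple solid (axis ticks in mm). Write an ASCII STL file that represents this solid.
Reading the render: the shape is a regular 6-sided pyramid, base circumscribed radius ≈ 13 mm, apex at z ≈ 21 mm (dimensions read to the nearest mm from the axis ticks). For the STL, each face is triangulated and given an outward normal.

solid part
  facet normal 0.0000 0.0000 -1.0000
    outer loop
      vertex 6.5 24.3 0.0
      vertex 19.5 24.3 0.0
      vertex 26.0 13.0 0.0
    endloop
  endfacet
  facet normal 0.0000 0.0000 -1.0000
    outer loop
      vertex 0.0 13.0 0.0
      vertex 6.5 24.3 0.0
      vertex 26.0 13.0 0.0
    endloop
  endfacet
  facet normal 0.0000 0.0000 -1.0000
    outer loop
      vertex 6.5 1.7 0.0
      vertex 0.0 13.0 0.0
      vertex 26.0 13.0 0.0
    endloop
  endfacet
  facet normal 0.0000 0.0000 -1.0000
    outer loop
      vertex 19.5 1.7 0.0
      vertex 6.5 1.7 0.0
      vertex 26.0 13.0 0.0
    endloop
  endfacet
  facet normal 0.7638 0.4394 0.4728
    outer loop
      vertex 26.0 13.0 0.0
      vertex 19.5 24.3 0.0
      vertex 13.0 13.0 21.0
    endloop
  endfacet
  facet normal 0.0000 0.8806 0.4738
    outer loop
      vertex 19.5 24.3 0.0
      vertex 6.5 24.3 0.0
      vertex 13.0 13.0 21.0
    endloop
  endfacet
  facet normal -0.7638 0.4394 0.4728
    outer loop
      vertex 6.5 24.3 0.0
      vertex 0.0 13.0 0.0
      vertex 13.0 13.0 21.0
    endloop
  endfacet
  facet normal -0.7638 -0.4394 0.4728
    outer loop
      vertex 0.0 13.0 0.0
      vertex 6.5 1.7 0.0
      vertex 13.0 13.0 21.0
    endloop
  endfacet
  facet normal 0.0000 -0.8806 0.4738
    outer loop
      vertex 6.5 1.7 0.0
      vertex 19.5 1.7 0.0
      vertex 13.0 13.0 21.0
    endloop
  endfacet
  facet normal 0.7638 -0.4394 0.4728
    outer loop
      vertex 19.5 1.7 0.0
      vertex 26.0 13.0 0.0
      vertex 13.0 13.0 21.0
    endloop
  endfacet
endsolid part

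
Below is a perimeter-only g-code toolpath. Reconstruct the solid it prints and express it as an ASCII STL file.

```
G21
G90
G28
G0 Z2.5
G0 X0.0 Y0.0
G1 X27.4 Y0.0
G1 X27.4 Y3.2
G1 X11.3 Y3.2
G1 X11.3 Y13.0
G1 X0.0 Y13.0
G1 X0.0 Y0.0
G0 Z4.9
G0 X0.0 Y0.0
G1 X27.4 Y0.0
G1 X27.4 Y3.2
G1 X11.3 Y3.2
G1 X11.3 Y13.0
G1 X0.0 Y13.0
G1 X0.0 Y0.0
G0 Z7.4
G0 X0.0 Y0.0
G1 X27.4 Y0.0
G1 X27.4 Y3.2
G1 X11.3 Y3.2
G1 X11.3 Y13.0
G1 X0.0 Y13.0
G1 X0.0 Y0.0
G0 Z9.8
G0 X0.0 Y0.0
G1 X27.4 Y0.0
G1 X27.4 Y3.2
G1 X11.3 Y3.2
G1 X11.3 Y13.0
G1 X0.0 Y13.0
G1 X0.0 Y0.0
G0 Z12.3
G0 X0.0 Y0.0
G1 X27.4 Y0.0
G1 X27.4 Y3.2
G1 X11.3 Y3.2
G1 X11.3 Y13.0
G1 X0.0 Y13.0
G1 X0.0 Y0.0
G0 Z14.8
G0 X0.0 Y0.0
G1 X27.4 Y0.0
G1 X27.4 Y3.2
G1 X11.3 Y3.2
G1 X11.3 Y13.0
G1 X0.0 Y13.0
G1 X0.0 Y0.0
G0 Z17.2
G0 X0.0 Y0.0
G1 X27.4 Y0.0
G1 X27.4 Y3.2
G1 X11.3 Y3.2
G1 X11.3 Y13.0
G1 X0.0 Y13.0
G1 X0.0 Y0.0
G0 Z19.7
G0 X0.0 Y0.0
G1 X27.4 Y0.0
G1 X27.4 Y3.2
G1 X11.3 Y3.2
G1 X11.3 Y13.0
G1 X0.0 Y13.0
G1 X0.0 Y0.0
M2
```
solid part
  facet normal 0.0000 0.0000 -1.0000
    outer loop
      vertex 27.4 3.2 0.0
      vertex 27.4 0.0 0.0
      vertex 0.0 0.0 0.0
    endloop
  endfacet
  facet normal 0.0000 0.0000 -1.0000
    outer loop
      vertex 11.3 3.2 0.0
      vertex 27.4 3.2 0.0
      vertex 0.0 0.0 0.0
    endloop
  endfacet
  facet normal 0.0000 0.0000 -1.0000
    outer loop
      vertex 11.3 13.0 0.0
      vertex 11.3 3.2 0.0
      vertex 0.0 0.0 0.0
    endloop
  endfacet
  facet normal 0.0000 0.0000 -1.0000
    outer loop
      vertex 0.0 13.0 0.0
      vertex 11.3 13.0 0.0
      vertex 0.0 0.0 0.0
    endloop
  endfacet
  facet normal 0.0000 0.0000 1.0000
    outer loop
      vertex 0.0 0.0 19.7
      vertex 27.4 0.0 19.7
      vertex 27.4 3.2 19.7
    endloop
  endfacet
  facet normal 0.0000 0.0000 1.0000
    outer loop
      vertex 0.0 0.0 19.7
      vertex 27.4 3.2 19.7
      vertex 11.3 3.2 19.7
    endloop
  endfacet
  facet normal 0.0000 0.0000 1.0000
    outer loop
      vertex 0.0 0.0 19.7
      vertex 11.3 3.2 19.7
      vertex 11.3 13.0 19.7
    endloop
  endfacet
  facet normal 0.0000 0.0000 1.0000
    outer loop
      vertex 0.0 0.0 19.7
      vertex 11.3 13.0 19.7
      vertex 0.0 13.0 19.7
    endloop
  endfacet
  facet normal 0.0000 -1.0000 0.0000
    outer loop
      vertex 0.0 0.0 0.0
      vertex 27.4 0.0 0.0
      vertex 27.4 0.0 19.7
    endloop
  endfacet
  facet normal 0.0000 -1.0000 0.0000
    outer loop
      vertex 0.0 0.0 0.0
      vertex 27.4 0.0 19.7
      vertex 0.0 0.0 19.7
    endloop
  endfacet
  facet normal 1.0000 0.0000 0.0000
    outer loop
      vertex 27.4 0.0 0.0
      vertex 27.4 3.2 0.0
      vertex 27.4 3.2 19.7
    endloop
  endfacet
  facet normal 1.0000 0.0000 0.0000
    outer loop
      vertex 27.4 0.0 0.0
      vertex 27.4 3.2 19.7
      vertex 27.4 0.0 19.7
    endloop
  endfacet
  facet normal 0.0000 1.0000 0.0000
    outer loop
      vertex 27.4 3.2 0.0
      vertex 11.3 3.2 0.0
      vertex 11.3 3.2 19.7
    endloop
  endfacet
  facet normal 0.0000 1.0000 0.0000
    outer loop
      vertex 27.4 3.2 0.0
      vertex 11.3 3.2 19.7
      vertex 27.4 3.2 19.7
    endloop
  endfacet
  facet normal 1.0000 0.0000 0.0000
    outer loop
      vertex 11.3 3.2 0.0
      vertex 11.3 13.0 0.0
      vertex 11.3 13.0 19.7
    endloop
  endfacet
  facet normal 1.0000 0.0000 0.0000
    outer loop
      vertex 11.3 3.2 0.0
      vertex 11.3 13.0 19.7
      vertex 11.3 3.2 19.7
    endloop
  endfacet
  facet normal 0.0000 1.0000 0.0000
    outer loop
      vertex 11.3 13.0 0.0
      vertex 0.0 13.0 0.0
      vertex 0.0 13.0 19.7
    endloop
  endfacet
  facet normal 0.0000 1.0000 0.0000
    outer loop
      vertex 11.3 13.0 0.0
      vertex 0.0 13.0 19.7
      vertex 11.3 13.0 19.7
    endloop
  endfacet
  facet normal -1.0000 0.0000 0.0000
    outer loop
      vertex 0.0 13.0 0.0
      vertex 0.0 0.0 0.0
      vertex 0.0 0.0 19.7
    endloop
  endfacet
  facet normal -1.0000 0.0000 0.0000
    outer loop
      vertex 0.0 13.0 0.0
      vertex 0.0 0.0 19.7
      vertex 0.0 13.0 19.7
    endloop
  endfacet
endsolid part

The G0 Z moves step by Δz≈2.5 mm. Every layer's G1 loop is the same polygon, so the solid is a straight extrusion of it from z=0 to z≈19.7. Closing with flat bottom and top caps and triangulating gives 20 facets — an L-shaped prism: outer 27.4 × 13 mm, arm thicknesses ≈ 3.2 mm (horizontal) and 11.3 mm (vertical), extruded 19.7 mm in z.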